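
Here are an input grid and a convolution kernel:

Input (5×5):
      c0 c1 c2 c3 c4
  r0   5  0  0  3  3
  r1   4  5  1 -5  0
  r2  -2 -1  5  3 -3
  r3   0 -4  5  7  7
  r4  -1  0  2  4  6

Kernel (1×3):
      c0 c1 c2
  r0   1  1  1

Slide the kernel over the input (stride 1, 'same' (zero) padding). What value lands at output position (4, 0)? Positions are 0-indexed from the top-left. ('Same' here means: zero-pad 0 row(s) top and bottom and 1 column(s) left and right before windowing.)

The receptive field on the zero-padded input at this output position is [0 -1 0]. Elementwise product with the kernel and sum: 0·1 + -1·1 + 0·1.

-1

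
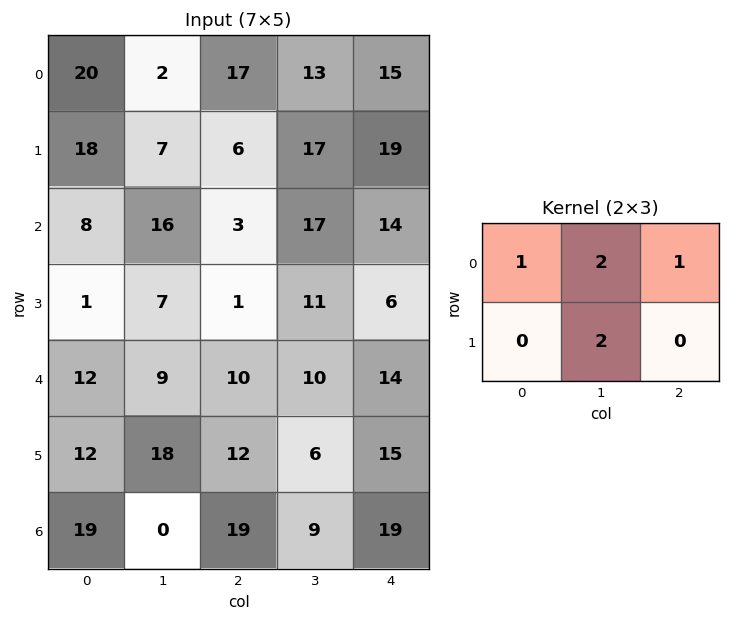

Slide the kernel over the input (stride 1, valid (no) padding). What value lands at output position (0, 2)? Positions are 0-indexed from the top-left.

92

The receptive field on the input at this output position is [17 13 15 / 6 17 19]. Elementwise product with the kernel and sum: 17·1 + 13·2 + 15·1 + 17·2.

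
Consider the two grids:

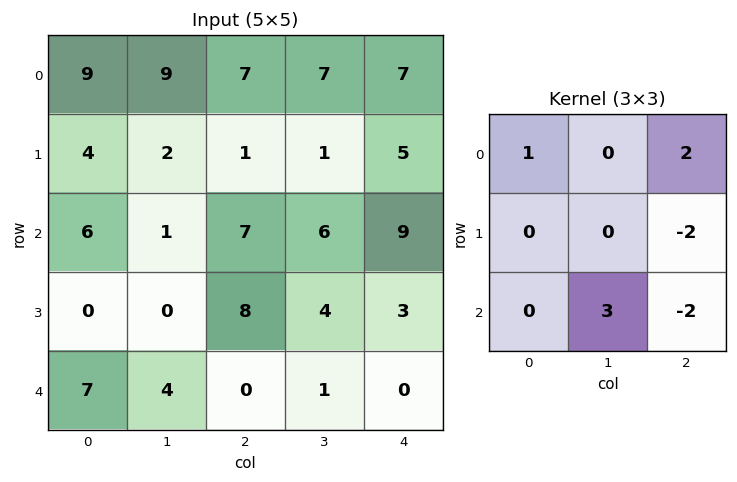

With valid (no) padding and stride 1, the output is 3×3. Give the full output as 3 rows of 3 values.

10 30 11
-24 8 -1
16 3 22

Output[0,0]: The receptive field on the input at this output position is [9 9 7 / 4 2 1 / 6 1 7]. Elementwise product with the kernel and sum: 9·1 + 7·2 + 1·-2 + 1·3 + 7·-2.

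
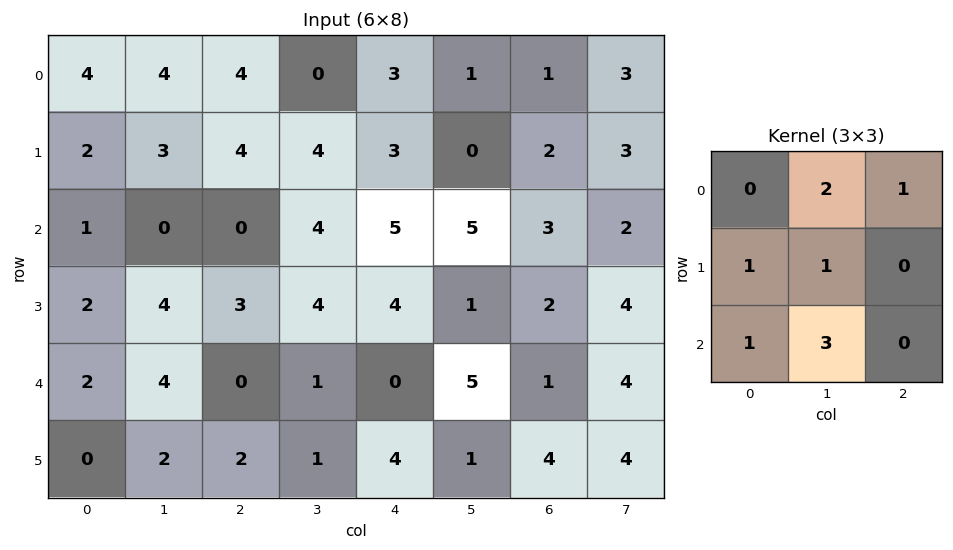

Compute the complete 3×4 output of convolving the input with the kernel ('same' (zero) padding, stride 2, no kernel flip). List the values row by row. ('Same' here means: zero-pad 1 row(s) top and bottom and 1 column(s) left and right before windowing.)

10 23 16 8
14 25 31 22
10 22 23 27

Output[0,0]: The receptive field on the zero-padded input at this output position is [0 0 0 / 0 4 4 / 0 2 3]. Elementwise product with the kernel and sum: 0·2 + 0·1 + 0·1 + 4·1 + 0·1 + 2·3.
Output[0,1]: The receptive field on the zero-padded input at this output position is [0 0 0 / 4 4 0 / 3 4 4]. Elementwise product with the kernel and sum: 0·2 + 0·1 + 4·1 + 4·1 + 3·1 + 4·3.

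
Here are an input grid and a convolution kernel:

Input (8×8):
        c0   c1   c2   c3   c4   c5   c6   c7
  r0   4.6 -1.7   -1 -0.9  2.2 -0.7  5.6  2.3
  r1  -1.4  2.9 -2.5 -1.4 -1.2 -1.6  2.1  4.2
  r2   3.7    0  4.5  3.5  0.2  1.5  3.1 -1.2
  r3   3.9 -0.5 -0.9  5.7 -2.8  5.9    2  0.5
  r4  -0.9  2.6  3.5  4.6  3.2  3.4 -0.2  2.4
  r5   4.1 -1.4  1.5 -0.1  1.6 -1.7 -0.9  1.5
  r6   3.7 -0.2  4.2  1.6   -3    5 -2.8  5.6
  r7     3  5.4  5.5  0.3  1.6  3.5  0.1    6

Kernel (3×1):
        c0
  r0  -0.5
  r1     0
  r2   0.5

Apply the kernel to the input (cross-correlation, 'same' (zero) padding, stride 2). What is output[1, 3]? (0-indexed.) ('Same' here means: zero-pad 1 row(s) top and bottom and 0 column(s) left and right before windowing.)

-0.05

The receptive field on the zero-padded input at this output position is [2.1 / 3.1 / 2]. Elementwise product with the kernel and sum: 2.1·-0.5 + 2·0.5.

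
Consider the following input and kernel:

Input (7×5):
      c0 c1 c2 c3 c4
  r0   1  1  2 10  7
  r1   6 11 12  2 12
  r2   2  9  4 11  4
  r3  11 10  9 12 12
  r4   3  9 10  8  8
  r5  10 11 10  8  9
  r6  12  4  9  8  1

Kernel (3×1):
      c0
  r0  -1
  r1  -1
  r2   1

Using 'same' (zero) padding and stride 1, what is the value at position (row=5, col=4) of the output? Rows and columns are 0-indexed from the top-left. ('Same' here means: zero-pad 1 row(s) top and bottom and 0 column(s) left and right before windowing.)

The receptive field on the zero-padded input at this output position is [8 / 9 / 1]. Elementwise product with the kernel and sum: 8·-1 + 9·-1 + 1·1.

-16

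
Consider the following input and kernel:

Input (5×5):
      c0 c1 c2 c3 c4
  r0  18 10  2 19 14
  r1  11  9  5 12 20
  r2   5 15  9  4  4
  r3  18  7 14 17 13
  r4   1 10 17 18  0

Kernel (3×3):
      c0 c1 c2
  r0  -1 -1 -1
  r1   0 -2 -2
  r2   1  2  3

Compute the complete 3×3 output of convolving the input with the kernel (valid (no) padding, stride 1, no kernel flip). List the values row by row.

4 -20 -70
1 34 34
1 8 -24

Output[0,0]: The receptive field on the input at this output position is [18 10 2 / 11 9 5 / 5 15 9]. Elementwise product with the kernel and sum: 18·-1 + 10·-1 + 2·-1 + 9·-2 + 5·-2 + 5·1 + 15·2 + 9·3.
Output[0,1]: The receptive field on the input at this output position is [10 2 19 / 9 5 12 / 15 9 4]. Elementwise product with the kernel and sum: 10·-1 + 2·-1 + 19·-1 + 5·-2 + 12·-2 + 15·1 + 9·2 + 4·3.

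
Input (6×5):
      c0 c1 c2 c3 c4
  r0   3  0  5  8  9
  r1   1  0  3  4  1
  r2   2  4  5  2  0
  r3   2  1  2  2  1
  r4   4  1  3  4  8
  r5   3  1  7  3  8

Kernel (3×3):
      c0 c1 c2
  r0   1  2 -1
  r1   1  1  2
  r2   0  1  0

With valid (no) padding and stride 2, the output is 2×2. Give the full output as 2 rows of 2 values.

9 23
13 19

Output[0,0]: The receptive field on the input at this output position is [3 0 5 / 1 0 3 / 2 4 5]. Elementwise product with the kernel and sum: 3·1 + 0·2 + 5·-1 + 1·1 + 0·1 + 3·2 + 4·1.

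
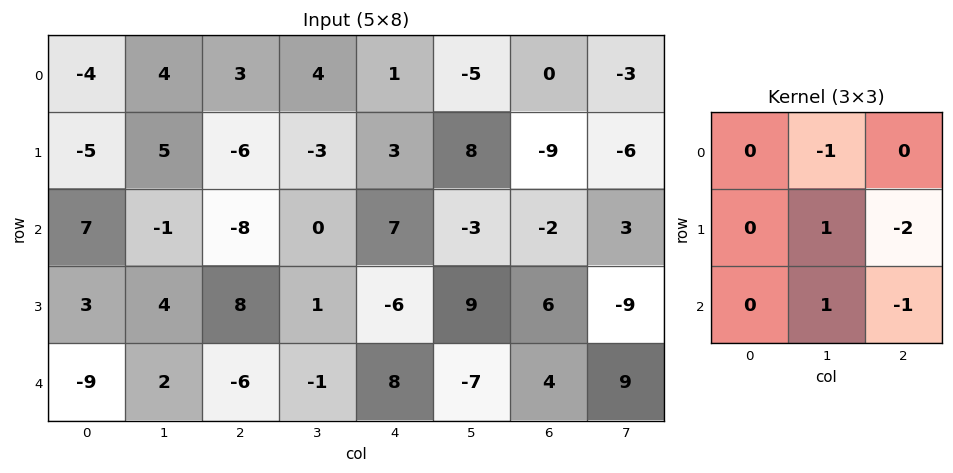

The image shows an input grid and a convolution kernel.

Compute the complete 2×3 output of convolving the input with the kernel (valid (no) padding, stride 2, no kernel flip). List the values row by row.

20 -20 30
-3 4 -11

Output[0,0]: The receptive field on the input at this output position is [-4 4 3 / -5 5 -6 / 7 -1 -8]. Elementwise product with the kernel and sum: 4·-1 + 5·1 + -6·-2 + -1·1 + -8·-1.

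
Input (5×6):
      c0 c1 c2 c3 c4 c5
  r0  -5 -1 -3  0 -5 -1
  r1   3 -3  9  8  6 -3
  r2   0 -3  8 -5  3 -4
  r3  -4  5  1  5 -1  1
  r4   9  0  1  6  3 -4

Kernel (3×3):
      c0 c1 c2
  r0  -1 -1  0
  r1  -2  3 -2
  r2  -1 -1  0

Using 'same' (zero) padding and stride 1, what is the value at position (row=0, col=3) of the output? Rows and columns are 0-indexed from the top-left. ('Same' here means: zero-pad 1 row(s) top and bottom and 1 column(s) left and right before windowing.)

-1

The receptive field on the zero-padded input at this output position is [0 0 0 / -3 0 -5 / 9 8 6]. Elementwise product with the kernel and sum: 0·-1 + 0·-1 + -3·-2 + 0·3 + -5·-2 + 9·-1 + 8·-1.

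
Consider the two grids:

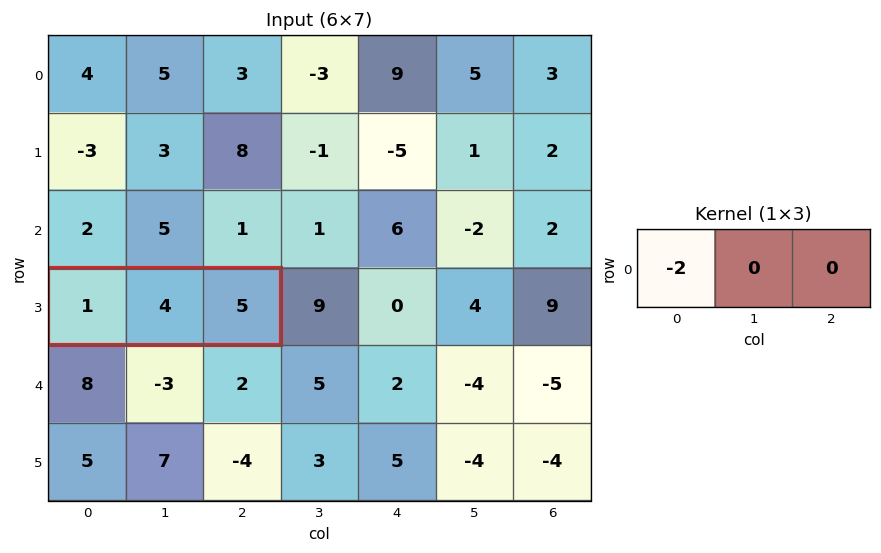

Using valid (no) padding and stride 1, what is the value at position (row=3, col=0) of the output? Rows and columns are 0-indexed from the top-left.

The receptive field on the input at this output position is [1 4 5]. Elementwise product with the kernel and sum: 1·-2.

-2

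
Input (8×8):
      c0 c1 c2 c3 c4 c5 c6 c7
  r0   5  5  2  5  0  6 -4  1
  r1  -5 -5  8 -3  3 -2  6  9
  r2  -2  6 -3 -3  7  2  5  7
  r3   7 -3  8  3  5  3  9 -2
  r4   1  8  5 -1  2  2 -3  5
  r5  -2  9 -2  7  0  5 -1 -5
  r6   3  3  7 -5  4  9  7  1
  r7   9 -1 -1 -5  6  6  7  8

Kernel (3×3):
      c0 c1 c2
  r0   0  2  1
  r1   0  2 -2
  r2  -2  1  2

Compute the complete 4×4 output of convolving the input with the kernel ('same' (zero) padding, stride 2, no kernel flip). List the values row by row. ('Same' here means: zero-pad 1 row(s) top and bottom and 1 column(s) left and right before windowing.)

-15 6 -7 18
-30 33 19 16
13 25 9 -21
12 18 23 16

Output[0,0]: The receptive field on the zero-padded input at this output position is [0 0 0 / 0 5 5 / 0 -5 -5]. Elementwise product with the kernel and sum: 0·2 + 0·1 + 5·2 + 5·-2 + 0·-2 + -5·1 + -5·2.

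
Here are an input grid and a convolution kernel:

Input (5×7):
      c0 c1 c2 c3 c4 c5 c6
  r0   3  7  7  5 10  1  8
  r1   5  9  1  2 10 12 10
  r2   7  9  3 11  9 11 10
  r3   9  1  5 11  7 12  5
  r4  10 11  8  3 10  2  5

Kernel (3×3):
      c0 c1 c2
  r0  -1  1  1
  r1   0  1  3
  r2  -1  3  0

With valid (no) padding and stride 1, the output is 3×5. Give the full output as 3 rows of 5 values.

Output[0,0]: The receptive field on the input at this output position is [3 7 7 / 5 9 1 / 7 9 3]. Elementwise product with the kernel and sum: 3·-1 + 7·1 + 7·1 + 9·1 + 1·3 + 7·-1 + 9·3.
Output[0,1]: The receptive field on the input at this output position is [7 7 5 / 9 1 2 / 9 3 11]. Elementwise product with the kernel and sum: 7·-1 + 7·1 + 5·1 + 1·1 + 2·3 + 9·-1 + 3·3.

43 12 70 68 65
17 44 77 72 82
44 56 50 79 35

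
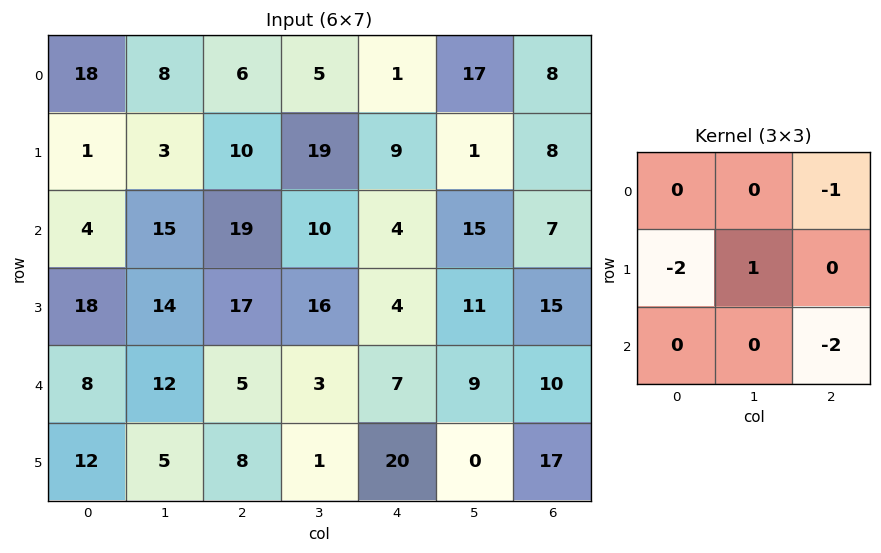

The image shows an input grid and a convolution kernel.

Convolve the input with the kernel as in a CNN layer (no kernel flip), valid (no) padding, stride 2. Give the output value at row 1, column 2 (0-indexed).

The receptive field on the input at this output position is [4 15 7 / 4 11 15 / 7 9 10]. Elementwise product with the kernel and sum: 7·-1 + 4·-2 + 11·1 + 10·-2.

-24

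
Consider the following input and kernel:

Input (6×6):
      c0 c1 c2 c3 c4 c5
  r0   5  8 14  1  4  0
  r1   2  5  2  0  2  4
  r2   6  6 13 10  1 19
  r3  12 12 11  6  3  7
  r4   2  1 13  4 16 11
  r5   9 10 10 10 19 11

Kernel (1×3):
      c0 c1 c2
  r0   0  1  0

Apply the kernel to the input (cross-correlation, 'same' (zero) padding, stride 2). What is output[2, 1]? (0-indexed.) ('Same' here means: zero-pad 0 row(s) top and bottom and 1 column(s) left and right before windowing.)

The receptive field on the zero-padded input at this output position is [1 13 4]. Elementwise product with the kernel and sum: 13·1.

13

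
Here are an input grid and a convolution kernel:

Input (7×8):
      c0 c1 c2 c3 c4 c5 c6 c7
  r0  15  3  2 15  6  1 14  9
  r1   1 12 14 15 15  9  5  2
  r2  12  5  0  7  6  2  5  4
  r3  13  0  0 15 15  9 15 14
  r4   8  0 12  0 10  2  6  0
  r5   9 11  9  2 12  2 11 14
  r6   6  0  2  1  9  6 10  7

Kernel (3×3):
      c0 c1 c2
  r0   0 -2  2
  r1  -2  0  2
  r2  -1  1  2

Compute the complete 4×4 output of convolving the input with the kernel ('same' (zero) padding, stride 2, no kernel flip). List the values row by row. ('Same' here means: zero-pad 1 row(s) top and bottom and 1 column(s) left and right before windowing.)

31 56 -10 16
45 36 -4 32
5 32 6 31
4 -12 -10 8

Output[0,0]: The receptive field on the zero-padded input at this output position is [0 0 0 / 0 15 3 / 0 1 12]. Elementwise product with the kernel and sum: 0·-2 + 0·2 + 0·-2 + 3·2 + 0·-1 + 1·1 + 12·2.
Output[0,1]: The receptive field on the zero-padded input at this output position is [0 0 0 / 3 2 15 / 12 14 15]. Elementwise product with the kernel and sum: 0·-2 + 0·2 + 3·-2 + 15·2 + 12·-1 + 14·1 + 15·2.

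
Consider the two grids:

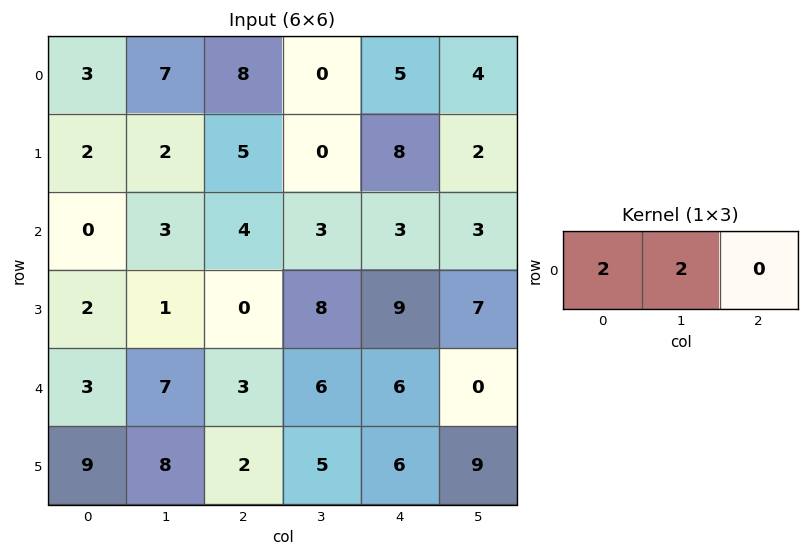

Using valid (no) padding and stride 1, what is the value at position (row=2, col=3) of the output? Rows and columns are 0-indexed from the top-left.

The receptive field on the input at this output position is [3 3 3]. Elementwise product with the kernel and sum: 3·2 + 3·2.

12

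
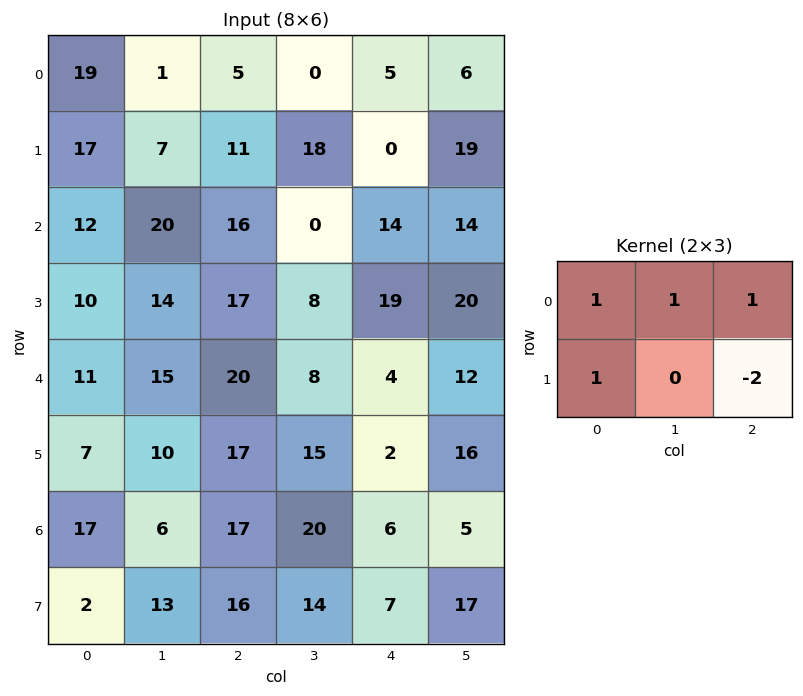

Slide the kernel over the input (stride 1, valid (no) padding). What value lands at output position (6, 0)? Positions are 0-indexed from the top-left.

10

The receptive field on the input at this output position is [17 6 17 / 2 13 16]. Elementwise product with the kernel and sum: 17·1 + 6·1 + 17·1 + 2·1 + 16·-2.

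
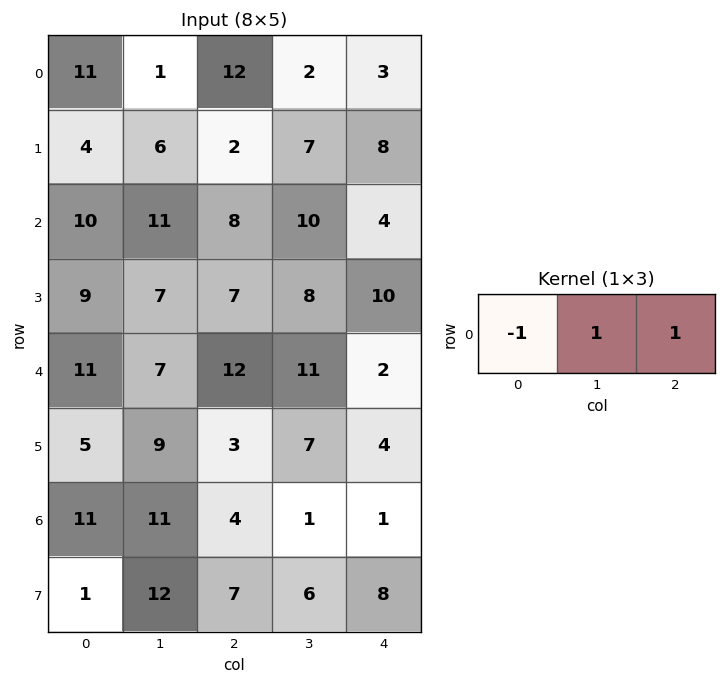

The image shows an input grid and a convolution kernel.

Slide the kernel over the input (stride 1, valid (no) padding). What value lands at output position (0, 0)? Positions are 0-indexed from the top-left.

2

The receptive field on the input at this output position is [11 1 12]. Elementwise product with the kernel and sum: 11·-1 + 1·1 + 12·1.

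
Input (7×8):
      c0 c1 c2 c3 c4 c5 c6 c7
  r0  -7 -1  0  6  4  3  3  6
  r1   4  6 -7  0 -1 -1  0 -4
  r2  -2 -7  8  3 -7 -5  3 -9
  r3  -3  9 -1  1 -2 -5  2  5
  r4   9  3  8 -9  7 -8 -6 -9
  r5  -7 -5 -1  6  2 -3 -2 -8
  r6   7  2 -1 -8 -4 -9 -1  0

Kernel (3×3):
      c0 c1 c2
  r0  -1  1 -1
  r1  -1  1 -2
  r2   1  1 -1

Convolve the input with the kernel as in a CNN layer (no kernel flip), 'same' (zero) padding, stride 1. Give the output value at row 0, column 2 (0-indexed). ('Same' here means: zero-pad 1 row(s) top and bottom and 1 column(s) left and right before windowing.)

-12

The receptive field on the zero-padded input at this output position is [0 0 0 / -1 0 6 / 6 -7 0]. Elementwise product with the kernel and sum: 0·-1 + 0·1 + 0·-1 + -1·-1 + 0·1 + 6·-2 + 6·1 + -7·1 + 0·-1.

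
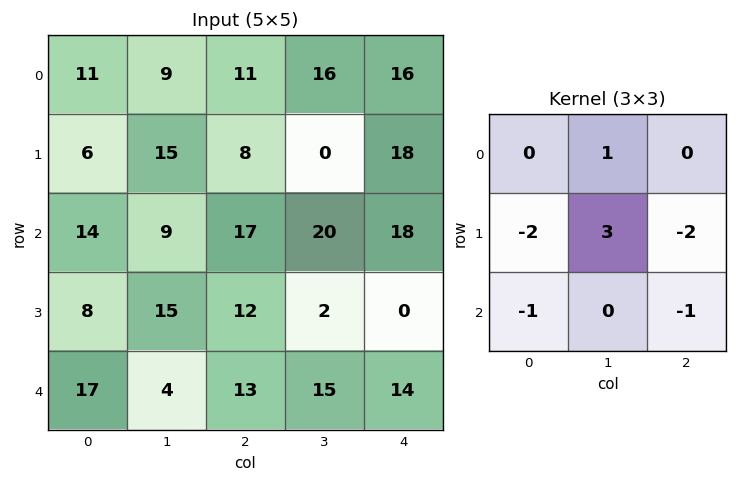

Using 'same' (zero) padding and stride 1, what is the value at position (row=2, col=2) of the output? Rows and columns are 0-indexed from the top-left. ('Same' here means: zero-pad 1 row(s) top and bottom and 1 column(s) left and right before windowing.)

-16

The receptive field on the zero-padded input at this output position is [15 8 0 / 9 17 20 / 15 12 2]. Elementwise product with the kernel and sum: 8·1 + 9·-2 + 17·3 + 20·-2 + 15·-1 + 2·-1.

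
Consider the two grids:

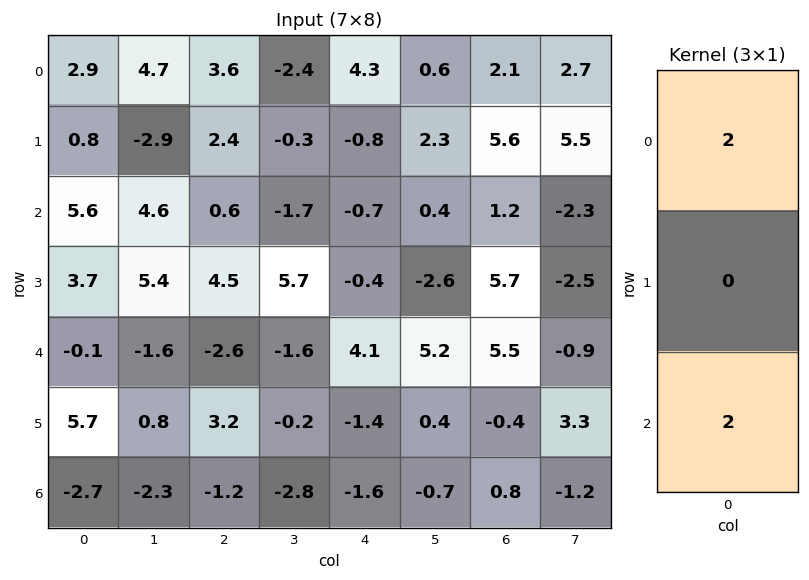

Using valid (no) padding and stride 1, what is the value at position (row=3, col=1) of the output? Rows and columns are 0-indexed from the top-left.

12.4

The receptive field on the input at this output position is [5.4 / -1.6 / 0.8]. Elementwise product with the kernel and sum: 5.4·2 + 0.8·2.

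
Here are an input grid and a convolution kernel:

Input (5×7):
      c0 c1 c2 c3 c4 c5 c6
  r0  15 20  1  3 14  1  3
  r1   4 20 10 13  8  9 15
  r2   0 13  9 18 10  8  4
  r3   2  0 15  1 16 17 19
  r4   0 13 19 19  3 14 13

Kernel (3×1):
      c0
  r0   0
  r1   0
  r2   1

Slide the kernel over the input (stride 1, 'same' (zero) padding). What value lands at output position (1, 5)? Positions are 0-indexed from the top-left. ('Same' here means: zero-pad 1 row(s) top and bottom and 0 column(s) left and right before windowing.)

8

The receptive field on the zero-padded input at this output position is [1 / 9 / 8]. Elementwise product with the kernel and sum: 8·1.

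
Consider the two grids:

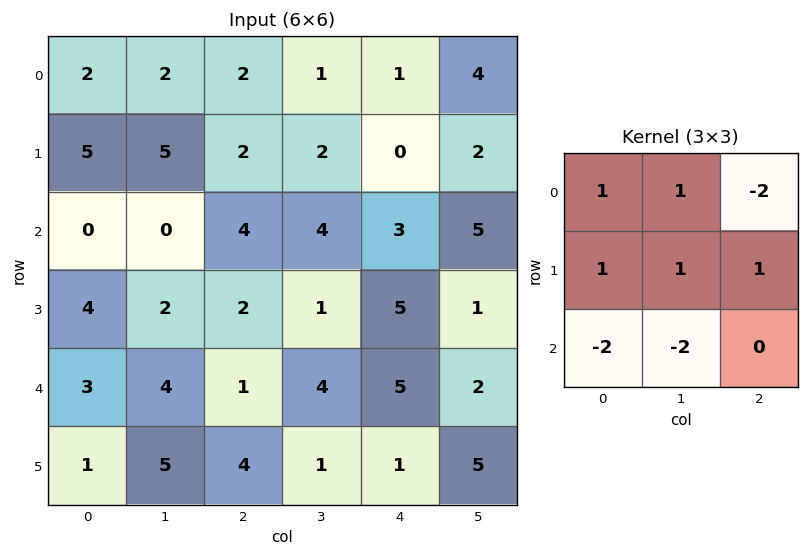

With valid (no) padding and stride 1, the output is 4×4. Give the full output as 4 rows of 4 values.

Output[0,0]: The receptive field on the input at this output position is [2 2 2 / 5 5 2 / 0 0 4]. Elementwise product with the kernel and sum: 2·1 + 2·1 + 2·-2 + 5·1 + 5·1 + 2·1 + 0·-2 + 0·-2.
Output[0,1]: The receptive field on the input at this output position is [2 2 1 / 5 2 2 / 0 4 4]. Elementwise product with the kernel and sum: 2·1 + 2·1 + 1·-2 + 5·1 + 2·1 + 2·1 + 0·-2 + 4·-2.

12 3 -11 -16
-2 3 9 -2
-14 -9 0 -14
-2 -7 -7 11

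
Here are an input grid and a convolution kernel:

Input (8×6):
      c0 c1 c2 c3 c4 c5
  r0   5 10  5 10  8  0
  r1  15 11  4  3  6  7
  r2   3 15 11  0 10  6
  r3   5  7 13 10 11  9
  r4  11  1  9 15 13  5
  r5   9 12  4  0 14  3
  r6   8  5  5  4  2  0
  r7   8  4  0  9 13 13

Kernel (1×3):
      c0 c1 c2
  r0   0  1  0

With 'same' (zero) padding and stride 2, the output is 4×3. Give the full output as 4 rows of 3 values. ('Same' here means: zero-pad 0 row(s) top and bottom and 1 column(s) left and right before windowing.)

Output[0,0]: The receptive field on the zero-padded input at this output position is [0 5 10]. Elementwise product with the kernel and sum: 5·1.
Output[0,1]: The receptive field on the zero-padded input at this output position is [10 5 10]. Elementwise product with the kernel and sum: 5·1.

5 5 8
3 11 10
11 9 13
8 5 2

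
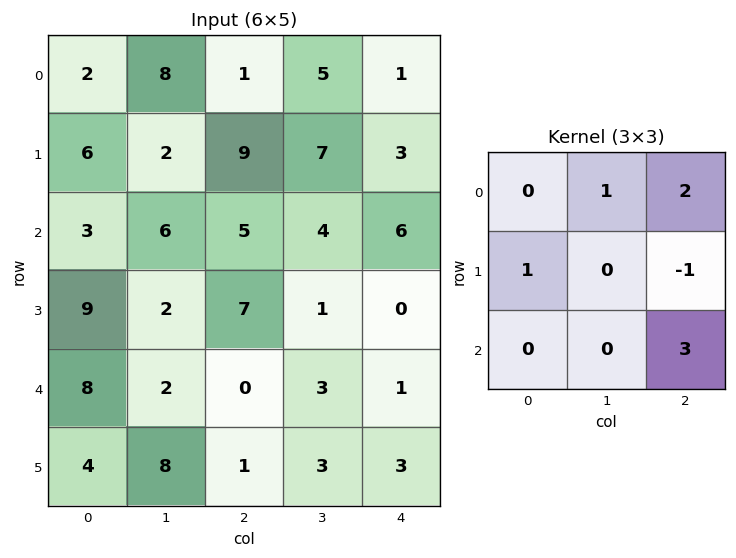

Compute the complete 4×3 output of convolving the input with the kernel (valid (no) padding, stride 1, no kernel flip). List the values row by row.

Output[0,0]: The receptive field on the input at this output position is [2 8 1 / 6 2 9 / 3 6 5]. Elementwise product with the kernel and sum: 8·1 + 1·2 + 6·1 + 9·-1 + 5·3.
Output[0,1]: The receptive field on the input at this output position is [8 1 5 / 2 9 7 / 6 5 4]. Elementwise product with the kernel and sum: 1·1 + 5·2 + 2·1 + 7·-1 + 4·3.

22 18 31
39 28 12
18 23 26
27 17 9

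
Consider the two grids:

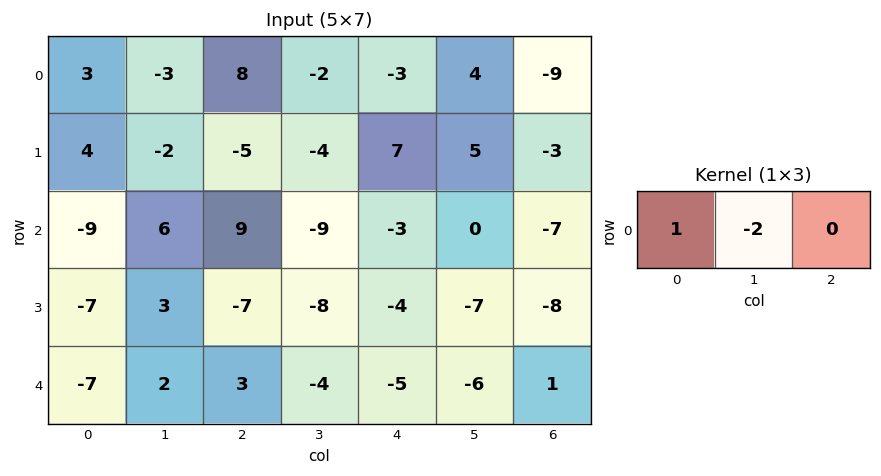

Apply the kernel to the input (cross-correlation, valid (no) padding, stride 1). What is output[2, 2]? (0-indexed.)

The receptive field on the input at this output position is [9 -9 -3]. Elementwise product with the kernel and sum: 9·1 + -9·-2.

27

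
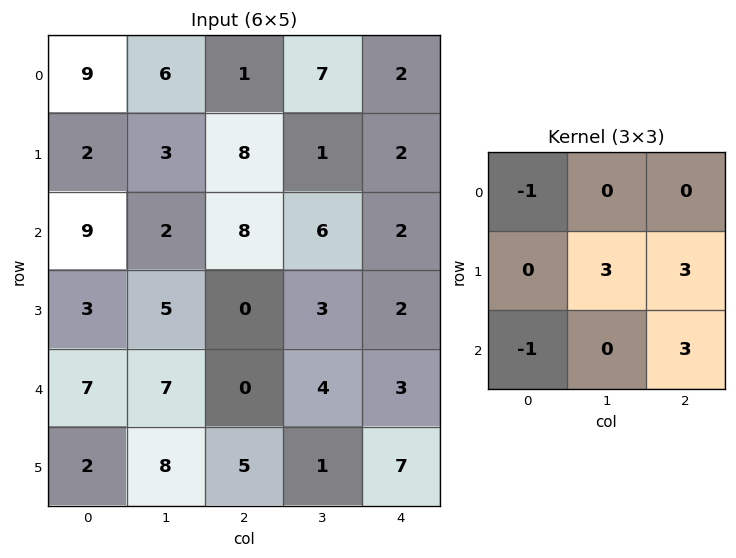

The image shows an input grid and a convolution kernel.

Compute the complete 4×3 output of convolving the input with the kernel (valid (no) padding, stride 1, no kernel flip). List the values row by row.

Output[0,0]: The receptive field on the input at this output position is [9 6 1 / 2 3 8 / 9 2 8]. Elementwise product with the kernel and sum: 9·-1 + 3·3 + 8·3 + 9·-1 + 8·3.

39 37 6
25 43 22
-1 12 16
31 2 37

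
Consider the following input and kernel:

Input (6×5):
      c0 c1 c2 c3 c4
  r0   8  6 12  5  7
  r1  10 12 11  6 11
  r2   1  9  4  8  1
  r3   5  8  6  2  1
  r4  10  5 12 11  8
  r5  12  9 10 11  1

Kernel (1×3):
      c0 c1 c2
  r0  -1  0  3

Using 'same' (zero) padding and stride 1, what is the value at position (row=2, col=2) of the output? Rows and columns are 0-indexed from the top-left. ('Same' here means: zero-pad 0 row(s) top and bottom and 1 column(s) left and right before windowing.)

The receptive field on the zero-padded input at this output position is [9 4 8]. Elementwise product with the kernel and sum: 9·-1 + 8·3.

15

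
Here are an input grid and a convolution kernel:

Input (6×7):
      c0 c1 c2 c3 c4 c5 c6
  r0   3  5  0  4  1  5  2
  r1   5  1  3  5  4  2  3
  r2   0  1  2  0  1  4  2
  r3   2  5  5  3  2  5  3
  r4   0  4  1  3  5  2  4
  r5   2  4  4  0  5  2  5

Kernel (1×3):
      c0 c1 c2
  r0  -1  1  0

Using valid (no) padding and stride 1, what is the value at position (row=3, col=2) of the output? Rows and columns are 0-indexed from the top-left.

-2

The receptive field on the input at this output position is [5 3 2]. Elementwise product with the kernel and sum: 5·-1 + 3·1.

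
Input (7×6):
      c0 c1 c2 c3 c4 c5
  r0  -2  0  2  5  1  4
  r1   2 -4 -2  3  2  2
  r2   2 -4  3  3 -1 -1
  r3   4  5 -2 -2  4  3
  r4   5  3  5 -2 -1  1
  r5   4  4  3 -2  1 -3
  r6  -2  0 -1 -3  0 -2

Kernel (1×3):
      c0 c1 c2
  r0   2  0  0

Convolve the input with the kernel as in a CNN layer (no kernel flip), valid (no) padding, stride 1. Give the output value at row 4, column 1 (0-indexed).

6

The receptive field on the input at this output position is [3 5 -2]. Elementwise product with the kernel and sum: 3·2.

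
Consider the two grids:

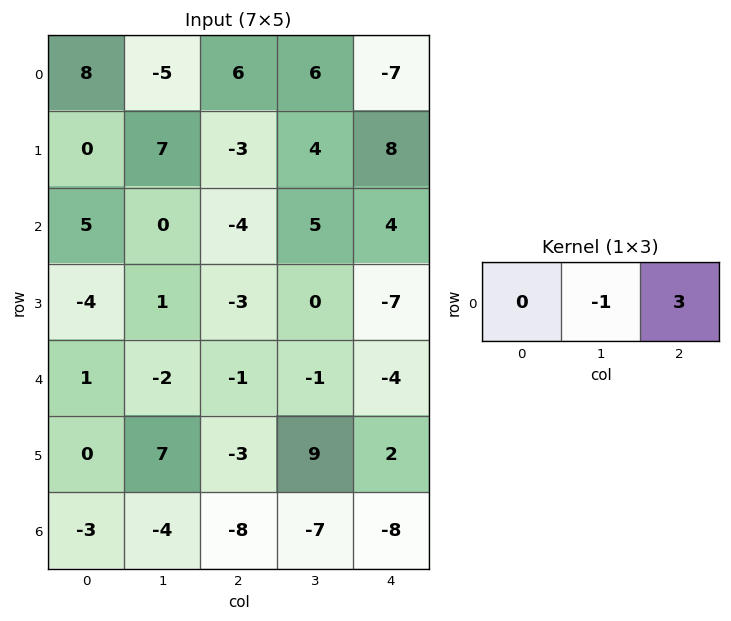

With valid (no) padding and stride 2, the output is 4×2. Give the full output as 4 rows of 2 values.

Output[0,0]: The receptive field on the input at this output position is [8 -5 6]. Elementwise product with the kernel and sum: -5·-1 + 6·3.

23 -27
-12 7
-1 -11
-20 -17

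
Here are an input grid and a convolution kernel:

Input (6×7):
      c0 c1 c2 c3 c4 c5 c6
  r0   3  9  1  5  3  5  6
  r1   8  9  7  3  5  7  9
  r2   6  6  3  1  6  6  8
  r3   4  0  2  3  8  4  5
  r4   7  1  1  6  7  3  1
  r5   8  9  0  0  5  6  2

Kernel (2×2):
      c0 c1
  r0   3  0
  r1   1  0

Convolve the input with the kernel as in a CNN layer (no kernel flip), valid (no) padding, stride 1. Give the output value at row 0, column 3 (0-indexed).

The receptive field on the input at this output position is [5 3 / 3 5]. Elementwise product with the kernel and sum: 5·3 + 3·1.

18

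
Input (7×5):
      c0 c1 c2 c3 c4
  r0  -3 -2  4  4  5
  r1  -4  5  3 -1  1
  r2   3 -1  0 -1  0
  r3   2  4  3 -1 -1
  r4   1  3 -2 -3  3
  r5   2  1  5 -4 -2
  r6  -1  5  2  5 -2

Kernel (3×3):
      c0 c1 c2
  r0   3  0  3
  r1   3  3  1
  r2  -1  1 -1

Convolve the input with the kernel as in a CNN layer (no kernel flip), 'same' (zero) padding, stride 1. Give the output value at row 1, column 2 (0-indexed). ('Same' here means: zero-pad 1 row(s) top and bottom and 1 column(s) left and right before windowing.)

31

The receptive field on the zero-padded input at this output position is [-2 4 4 / 5 3 -1 / -1 0 -1]. Elementwise product with the kernel and sum: -2·3 + 4·3 + 5·3 + 3·3 + -1·1 + -1·-1 + 0·1 + -1·-1.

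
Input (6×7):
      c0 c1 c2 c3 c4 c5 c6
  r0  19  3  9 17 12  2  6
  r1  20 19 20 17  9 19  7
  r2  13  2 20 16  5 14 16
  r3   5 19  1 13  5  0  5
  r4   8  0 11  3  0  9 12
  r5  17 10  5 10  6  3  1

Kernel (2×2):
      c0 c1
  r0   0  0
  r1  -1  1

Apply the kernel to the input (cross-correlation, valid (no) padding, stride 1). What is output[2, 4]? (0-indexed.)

-5

The receptive field on the input at this output position is [5 14 / 5 0]. Elementwise product with the kernel and sum: 5·-1 + 0·1.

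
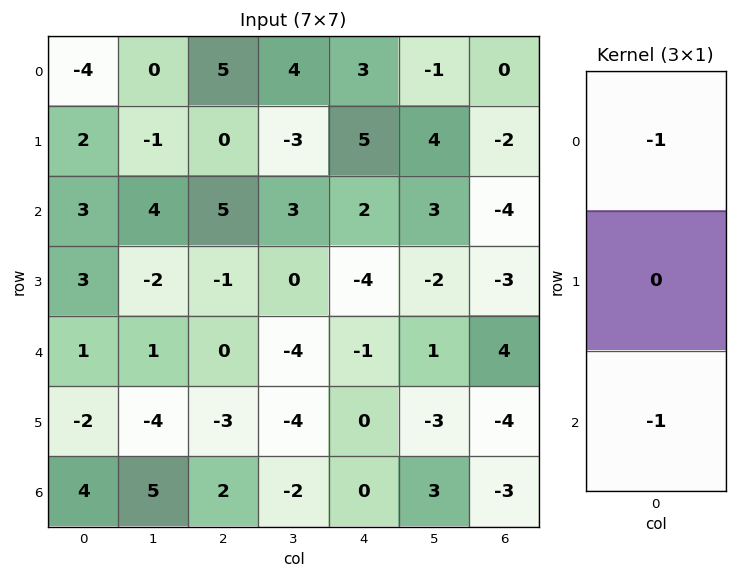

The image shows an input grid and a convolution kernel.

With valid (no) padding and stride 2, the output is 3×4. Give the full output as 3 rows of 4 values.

1 -10 -5 4
-4 -5 -1 0
-5 -2 1 -1

Output[0,0]: The receptive field on the input at this output position is [-4 / 2 / 3]. Elementwise product with the kernel and sum: -4·-1 + 3·-1.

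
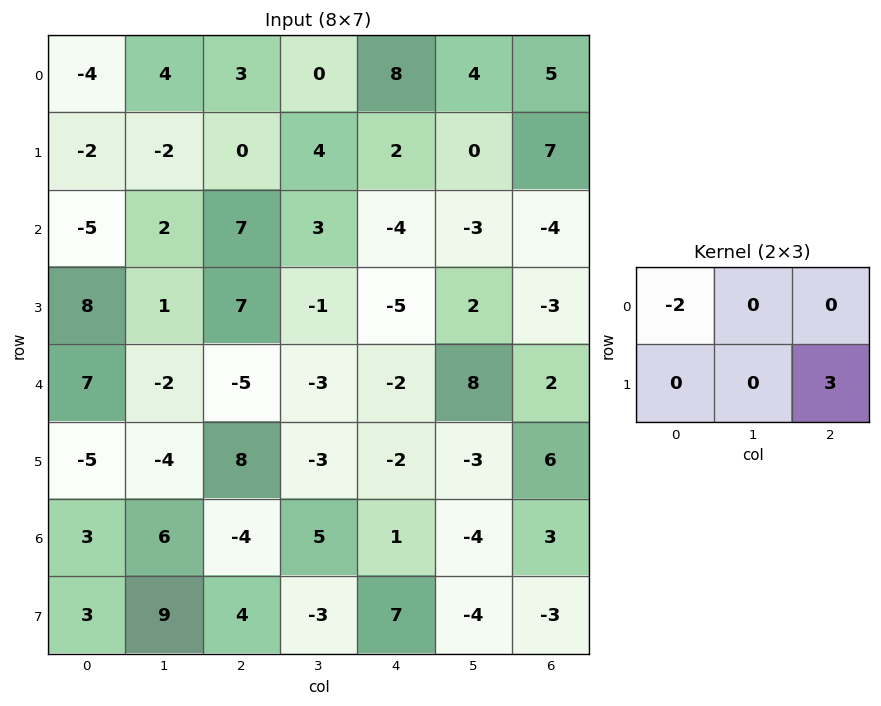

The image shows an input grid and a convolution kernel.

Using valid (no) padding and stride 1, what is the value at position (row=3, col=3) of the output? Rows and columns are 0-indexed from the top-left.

26

The receptive field on the input at this output position is [-1 -5 2 / -3 -2 8]. Elementwise product with the kernel and sum: -1·-2 + 8·3.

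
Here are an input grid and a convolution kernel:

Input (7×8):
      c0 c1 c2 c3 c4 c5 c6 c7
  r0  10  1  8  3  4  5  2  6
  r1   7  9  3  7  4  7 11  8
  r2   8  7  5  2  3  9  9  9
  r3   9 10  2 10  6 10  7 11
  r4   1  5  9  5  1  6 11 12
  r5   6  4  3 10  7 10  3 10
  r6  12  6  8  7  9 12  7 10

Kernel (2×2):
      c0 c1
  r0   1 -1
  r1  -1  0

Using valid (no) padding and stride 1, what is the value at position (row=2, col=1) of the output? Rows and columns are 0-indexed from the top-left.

-8

The receptive field on the input at this output position is [7 5 / 10 2]. Elementwise product with the kernel and sum: 7·1 + 5·-1 + 10·-1.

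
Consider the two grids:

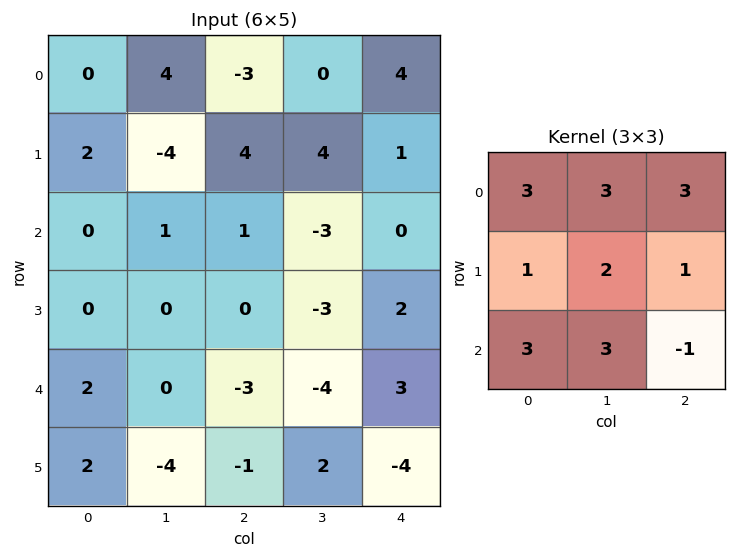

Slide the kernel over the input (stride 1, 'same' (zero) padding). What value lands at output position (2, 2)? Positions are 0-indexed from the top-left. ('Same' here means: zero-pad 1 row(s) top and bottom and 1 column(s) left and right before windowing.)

15

The receptive field on the zero-padded input at this output position is [-4 4 4 / 1 1 -3 / 0 0 -3]. Elementwise product with the kernel and sum: -4·3 + 4·3 + 4·3 + 1·1 + 1·2 + -3·1 + 0·3 + 0·3 + -3·-1.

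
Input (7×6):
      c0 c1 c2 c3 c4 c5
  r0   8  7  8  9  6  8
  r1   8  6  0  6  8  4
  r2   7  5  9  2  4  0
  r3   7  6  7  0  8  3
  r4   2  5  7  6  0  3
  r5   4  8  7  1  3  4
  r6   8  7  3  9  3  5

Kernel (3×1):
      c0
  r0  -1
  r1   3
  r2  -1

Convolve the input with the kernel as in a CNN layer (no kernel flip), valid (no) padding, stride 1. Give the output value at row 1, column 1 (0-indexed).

The receptive field on the input at this output position is [6 / 5 / 6]. Elementwise product with the kernel and sum: 6·-1 + 5·3 + 6·-1.

3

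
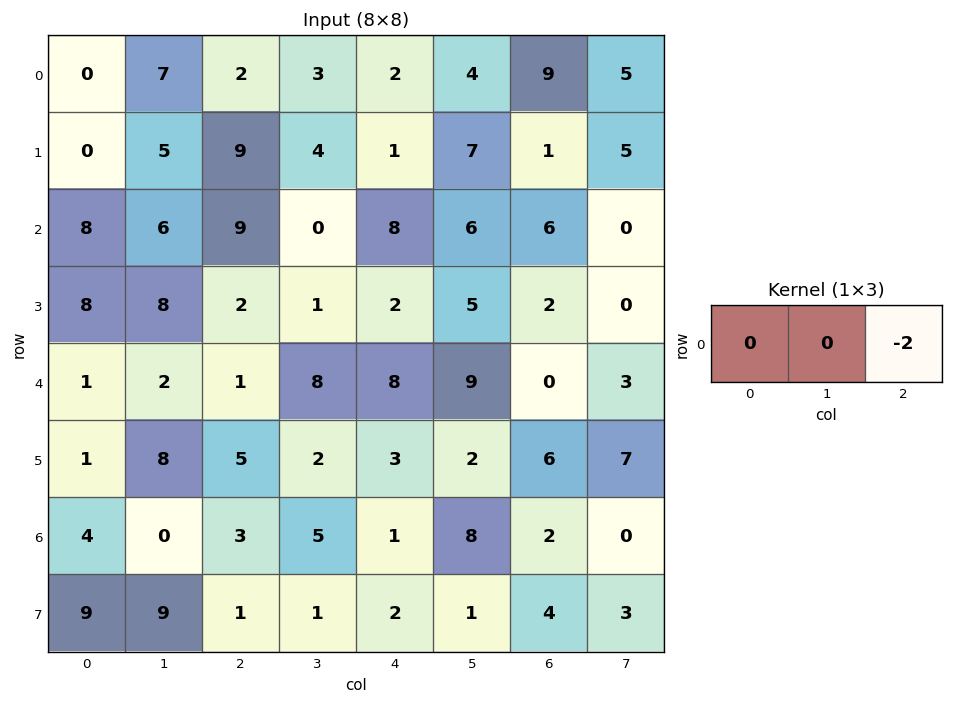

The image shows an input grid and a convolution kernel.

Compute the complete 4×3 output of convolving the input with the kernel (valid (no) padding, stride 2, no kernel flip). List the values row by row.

-4 -4 -18
-18 -16 -12
-2 -16 0
-6 -2 -4

Output[0,0]: The receptive field on the input at this output position is [0 7 2]. Elementwise product with the kernel and sum: 2·-2.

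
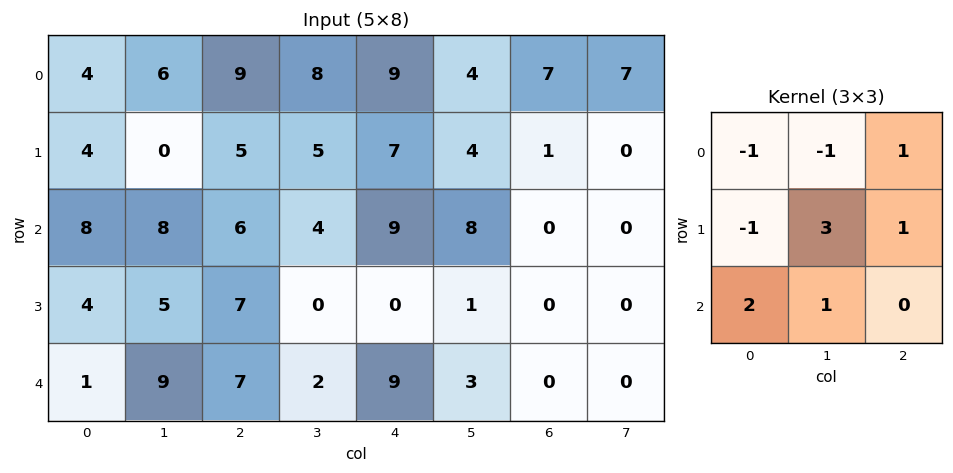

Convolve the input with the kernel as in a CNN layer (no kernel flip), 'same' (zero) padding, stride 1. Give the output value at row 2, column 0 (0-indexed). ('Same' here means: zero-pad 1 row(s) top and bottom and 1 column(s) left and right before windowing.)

The receptive field on the zero-padded input at this output position is [0 4 0 / 0 8 8 / 0 4 5]. Elementwise product with the kernel and sum: 0·-1 + 4·-1 + 0·1 + 0·-1 + 8·3 + 8·1 + 0·2 + 4·1.

32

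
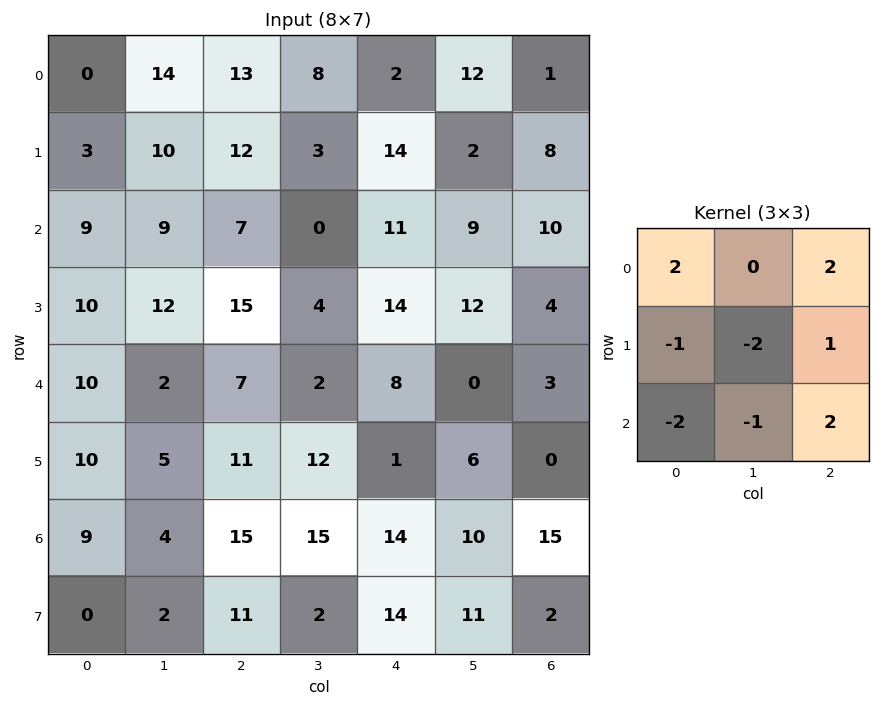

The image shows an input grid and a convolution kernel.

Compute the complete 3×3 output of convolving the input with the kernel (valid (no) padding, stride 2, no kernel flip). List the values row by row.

Output[0,0]: The receptive field on the input at this output position is [0 14 13 / 3 10 12 / 9 9 7]. Elementwise product with the kernel and sum: 0·2 + 13·2 + 3·-1 + 10·-2 + 12·1 + 9·-2 + 9·-1 + 7·2.

2 34 -15
5 27 -2
33 -21 1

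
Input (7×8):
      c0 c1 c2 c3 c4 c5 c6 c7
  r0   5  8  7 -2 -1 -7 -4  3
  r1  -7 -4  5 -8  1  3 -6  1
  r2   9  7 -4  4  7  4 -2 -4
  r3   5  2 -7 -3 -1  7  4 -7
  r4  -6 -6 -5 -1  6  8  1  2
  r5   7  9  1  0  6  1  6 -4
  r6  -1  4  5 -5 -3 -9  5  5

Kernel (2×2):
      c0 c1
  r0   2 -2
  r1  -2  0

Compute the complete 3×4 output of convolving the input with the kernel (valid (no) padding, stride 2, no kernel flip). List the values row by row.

8 8 10 -2
-6 -2 8 -4
-14 -10 -16 -14

Output[0,0]: The receptive field on the input at this output position is [5 8 / -7 -4]. Elementwise product with the kernel and sum: 5·2 + 8·-2 + -7·-2.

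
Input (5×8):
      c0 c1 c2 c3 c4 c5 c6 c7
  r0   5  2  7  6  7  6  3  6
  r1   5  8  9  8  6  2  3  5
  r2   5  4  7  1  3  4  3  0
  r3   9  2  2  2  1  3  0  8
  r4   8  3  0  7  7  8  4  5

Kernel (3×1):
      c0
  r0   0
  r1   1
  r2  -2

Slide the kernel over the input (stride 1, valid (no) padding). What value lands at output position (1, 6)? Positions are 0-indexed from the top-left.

3

The receptive field on the input at this output position is [3 / 3 / 0]. Elementwise product with the kernel and sum: 3·1 + 0·-2.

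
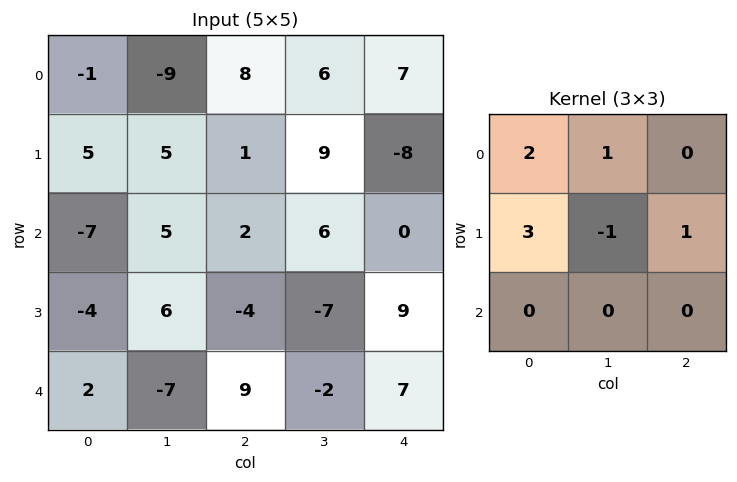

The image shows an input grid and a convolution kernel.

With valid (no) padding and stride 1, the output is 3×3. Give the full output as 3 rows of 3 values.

0 13 8
-9 30 11
-31 27 14

Output[0,0]: The receptive field on the input at this output position is [-1 -9 8 / 5 5 1 / -7 5 2]. Elementwise product with the kernel and sum: -1·2 + -9·1 + 5·3 + 5·-1 + 1·1.
Output[0,1]: The receptive field on the input at this output position is [-9 8 6 / 5 1 9 / 5 2 6]. Elementwise product with the kernel and sum: -9·2 + 8·1 + 5·3 + 1·-1 + 9·1.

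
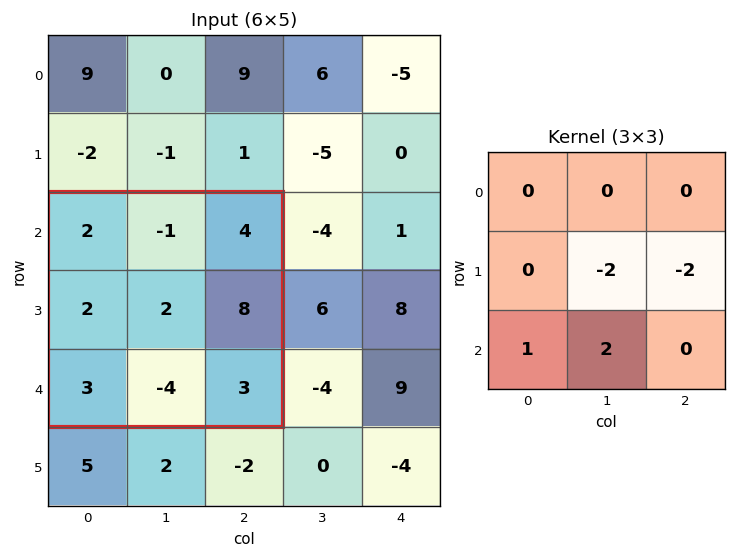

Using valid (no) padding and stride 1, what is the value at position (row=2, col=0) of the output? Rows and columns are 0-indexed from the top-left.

The receptive field on the input at this output position is [2 -1 4 / 2 2 8 / 3 -4 3]. Elementwise product with the kernel and sum: 2·-2 + 8·-2 + 3·1 + -4·2.

-25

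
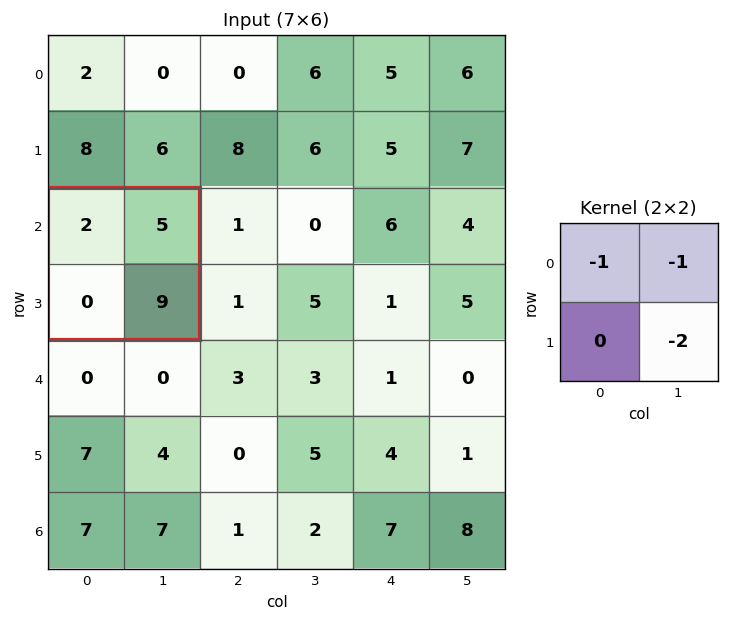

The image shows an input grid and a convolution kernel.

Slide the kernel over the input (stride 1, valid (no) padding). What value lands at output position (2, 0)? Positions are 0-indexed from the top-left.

The receptive field on the input at this output position is [2 5 / 0 9]. Elementwise product with the kernel and sum: 2·-1 + 5·-1 + 9·-2.

-25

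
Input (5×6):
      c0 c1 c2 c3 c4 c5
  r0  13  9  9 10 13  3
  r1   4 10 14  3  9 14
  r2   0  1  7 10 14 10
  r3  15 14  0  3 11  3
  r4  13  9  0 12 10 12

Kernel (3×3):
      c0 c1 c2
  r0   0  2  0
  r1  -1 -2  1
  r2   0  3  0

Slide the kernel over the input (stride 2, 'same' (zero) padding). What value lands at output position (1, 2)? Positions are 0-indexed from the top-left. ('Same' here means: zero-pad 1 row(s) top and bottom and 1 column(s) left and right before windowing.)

The receptive field on the zero-padded input at this output position is [3 9 14 / 10 14 10 / 3 11 3]. Elementwise product with the kernel and sum: 9·2 + 10·-1 + 14·-2 + 10·1 + 11·3.

23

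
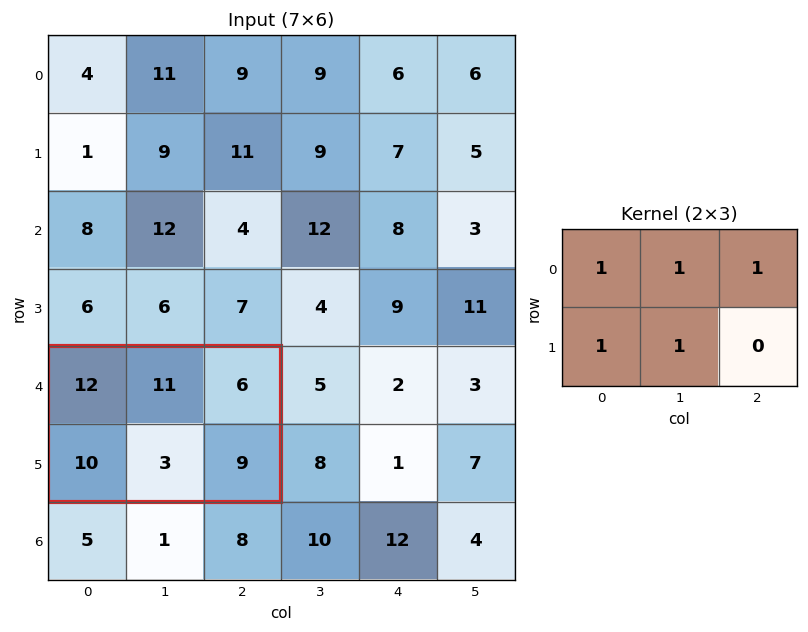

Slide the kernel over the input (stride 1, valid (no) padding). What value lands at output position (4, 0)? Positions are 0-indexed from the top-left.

The receptive field on the input at this output position is [12 11 6 / 10 3 9]. Elementwise product with the kernel and sum: 12·1 + 11·1 + 6·1 + 10·1 + 3·1.

42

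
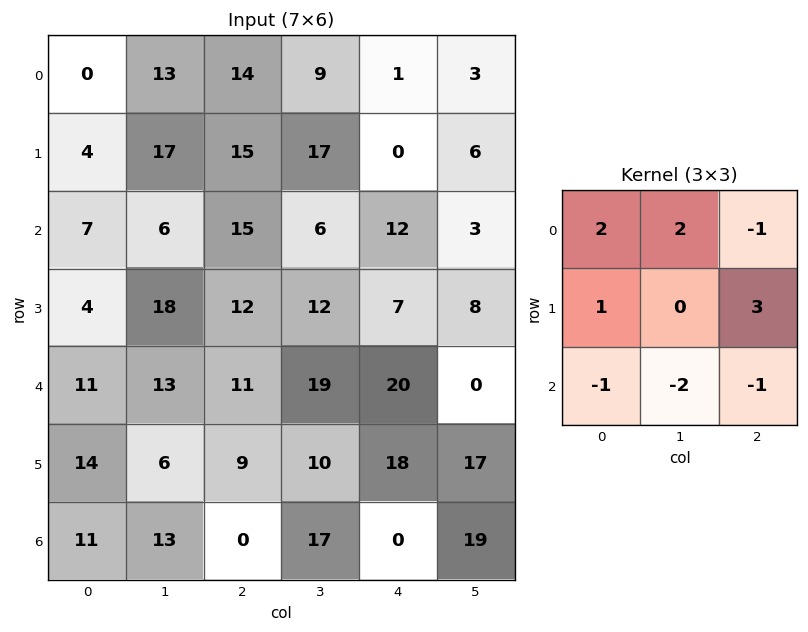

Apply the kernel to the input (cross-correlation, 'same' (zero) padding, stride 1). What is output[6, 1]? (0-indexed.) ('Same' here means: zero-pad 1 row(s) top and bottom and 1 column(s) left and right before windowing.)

42

The receptive field on the zero-padded input at this output position is [14 6 9 / 11 13 0 / 0 0 0]. Elementwise product with the kernel and sum: 14·2 + 6·2 + 9·-1 + 11·1 + 0·3 + 0·-1 + 0·-2 + 0·-1.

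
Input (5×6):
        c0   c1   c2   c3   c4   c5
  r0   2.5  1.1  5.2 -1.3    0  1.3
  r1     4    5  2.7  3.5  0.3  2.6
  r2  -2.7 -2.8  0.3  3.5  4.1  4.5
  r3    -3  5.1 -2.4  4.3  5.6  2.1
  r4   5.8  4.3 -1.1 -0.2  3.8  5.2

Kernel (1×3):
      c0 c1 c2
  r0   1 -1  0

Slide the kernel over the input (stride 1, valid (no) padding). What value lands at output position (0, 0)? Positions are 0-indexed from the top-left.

1.4

The receptive field on the input at this output position is [2.5 1.1 5.2]. Elementwise product with the kernel and sum: 2.5·1 + 1.1·-1.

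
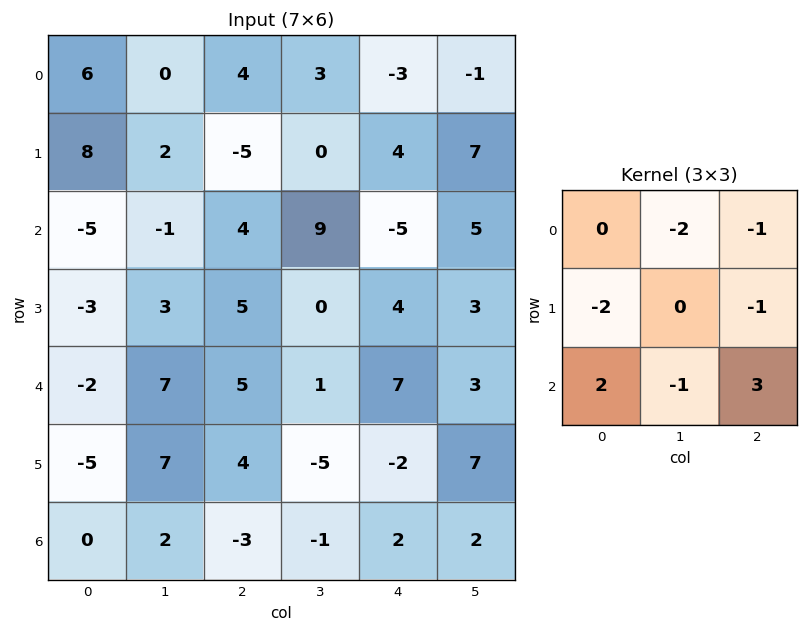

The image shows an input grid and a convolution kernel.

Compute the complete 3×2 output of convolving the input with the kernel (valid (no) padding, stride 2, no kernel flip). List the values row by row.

-12 -13
3 3
-24 -14

Output[0,0]: The receptive field on the input at this output position is [6 0 4 / 8 2 -5 / -5 -1 4]. Elementwise product with the kernel and sum: 0·-2 + 4·-1 + 8·-2 + -5·-1 + -5·2 + -1·-1 + 4·3.
Output[0,1]: The receptive field on the input at this output position is [4 3 -3 / -5 0 4 / 4 9 -5]. Elementwise product with the kernel and sum: 3·-2 + -3·-1 + -5·-2 + 4·-1 + 4·2 + 9·-1 + -5·3.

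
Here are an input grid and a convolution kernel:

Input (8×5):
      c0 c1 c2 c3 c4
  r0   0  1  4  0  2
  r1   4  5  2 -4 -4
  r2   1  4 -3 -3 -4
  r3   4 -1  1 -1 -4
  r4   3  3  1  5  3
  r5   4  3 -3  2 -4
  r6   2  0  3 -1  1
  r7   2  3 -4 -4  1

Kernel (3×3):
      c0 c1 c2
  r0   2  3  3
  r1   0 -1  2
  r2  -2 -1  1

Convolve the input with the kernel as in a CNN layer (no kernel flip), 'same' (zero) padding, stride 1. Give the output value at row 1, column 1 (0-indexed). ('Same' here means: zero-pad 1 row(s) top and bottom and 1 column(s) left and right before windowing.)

The receptive field on the zero-padded input at this output position is [0 1 4 / 4 5 2 / 1 4 -3]. Elementwise product with the kernel and sum: 0·2 + 1·3 + 4·3 + 5·-1 + 2·2 + 1·-2 + 4·-1 + -3·1.

5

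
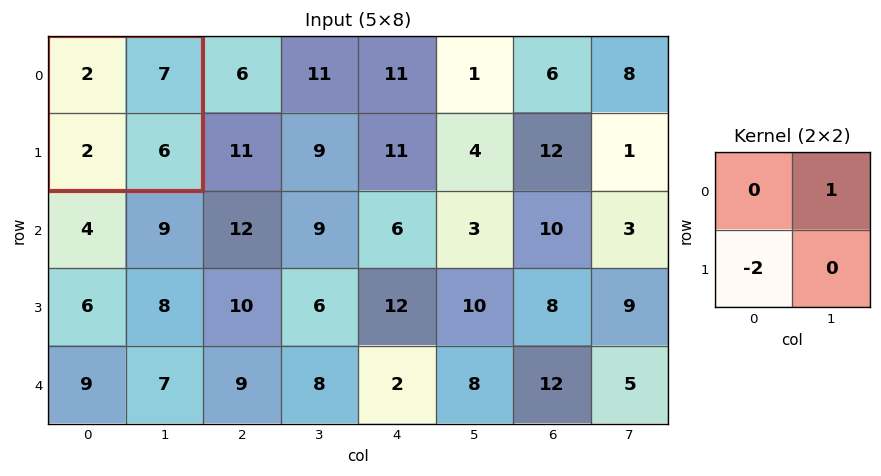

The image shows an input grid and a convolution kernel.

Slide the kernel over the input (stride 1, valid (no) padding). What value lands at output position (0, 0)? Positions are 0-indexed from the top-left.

3

The receptive field on the input at this output position is [2 7 / 2 6]. Elementwise product with the kernel and sum: 7·1 + 2·-2.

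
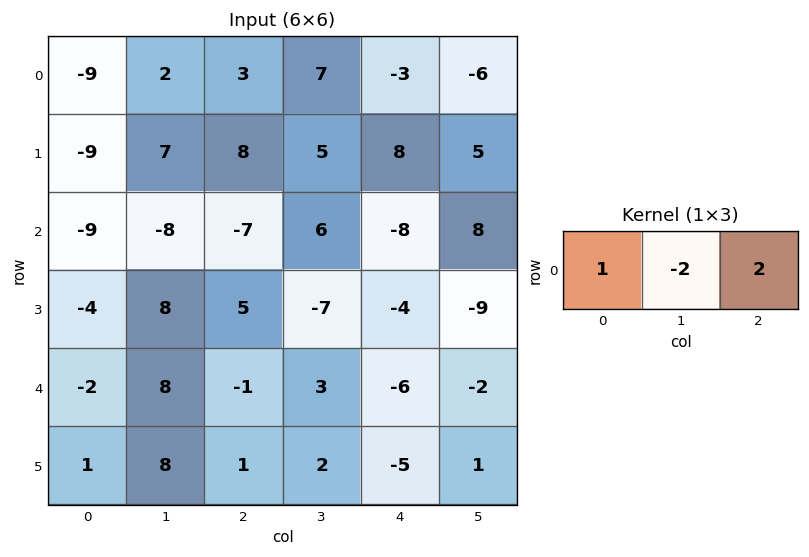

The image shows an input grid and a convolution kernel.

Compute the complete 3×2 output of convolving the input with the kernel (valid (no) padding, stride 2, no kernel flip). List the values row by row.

-7 -17
-7 -35
-20 -19

Output[0,0]: The receptive field on the input at this output position is [-9 2 3]. Elementwise product with the kernel and sum: -9·1 + 2·-2 + 3·2.
Output[0,1]: The receptive field on the input at this output position is [3 7 -3]. Elementwise product with the kernel and sum: 3·1 + 7·-2 + -3·2.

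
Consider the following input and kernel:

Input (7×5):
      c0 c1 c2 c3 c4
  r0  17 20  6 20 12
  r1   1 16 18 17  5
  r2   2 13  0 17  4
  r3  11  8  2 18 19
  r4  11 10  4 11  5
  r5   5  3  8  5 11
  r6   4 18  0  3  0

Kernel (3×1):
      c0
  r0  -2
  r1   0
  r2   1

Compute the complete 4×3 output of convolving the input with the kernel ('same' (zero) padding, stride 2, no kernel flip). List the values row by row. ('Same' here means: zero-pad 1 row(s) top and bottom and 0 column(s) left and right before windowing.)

Output[0,0]: The receptive field on the zero-padded input at this output position is [0 / 17 / 1]. Elementwise product with the kernel and sum: 0·-2 + 1·1.

1 18 5
9 -34 9
-17 4 -27
-10 -16 -22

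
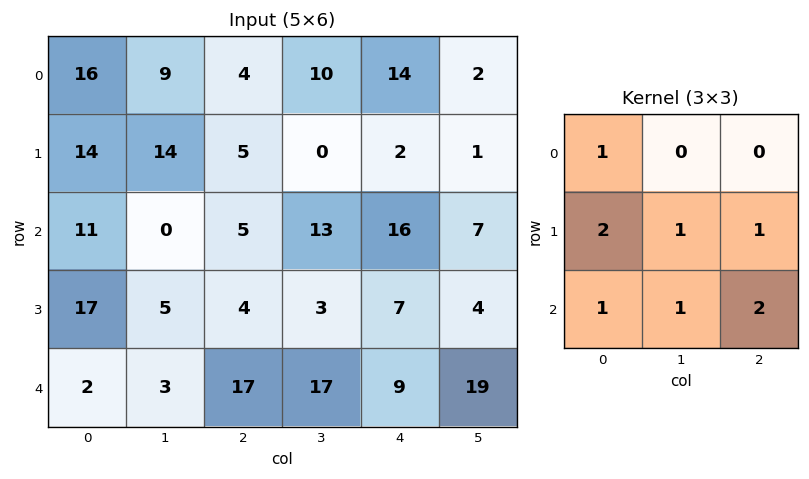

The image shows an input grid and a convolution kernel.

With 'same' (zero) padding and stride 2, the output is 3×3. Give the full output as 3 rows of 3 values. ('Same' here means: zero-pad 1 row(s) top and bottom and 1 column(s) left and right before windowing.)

Output[0,0]: The receptive field on the zero-padded input at this output position is [0 0 0 / 0 16 9 / 0 14 14]. Elementwise product with the kernel and sum: 0·1 + 0·2 + 16·1 + 9·1 + 0·1 + 14·1 + 14·2.
Output[0,1]: The receptive field on the zero-padded input at this output position is [0 0 0 / 9 4 10 / 14 5 0]. Elementwise product with the kernel and sum: 0·1 + 9·2 + 4·1 + 10·1 + 14·1 + 5·1 + 0·2.

67 51 40
38 47 67
5 45 65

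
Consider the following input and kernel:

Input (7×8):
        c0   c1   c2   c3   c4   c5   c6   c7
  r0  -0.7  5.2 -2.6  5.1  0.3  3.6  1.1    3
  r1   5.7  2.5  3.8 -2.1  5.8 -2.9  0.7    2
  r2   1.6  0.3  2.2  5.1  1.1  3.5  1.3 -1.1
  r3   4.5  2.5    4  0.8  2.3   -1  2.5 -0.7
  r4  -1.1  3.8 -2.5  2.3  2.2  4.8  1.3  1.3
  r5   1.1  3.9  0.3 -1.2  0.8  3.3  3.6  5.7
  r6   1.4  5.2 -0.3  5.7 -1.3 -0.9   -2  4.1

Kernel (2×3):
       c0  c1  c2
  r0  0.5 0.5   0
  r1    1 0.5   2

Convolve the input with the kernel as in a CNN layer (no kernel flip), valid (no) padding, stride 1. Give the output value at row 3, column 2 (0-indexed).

5.45

The receptive field on the input at this output position is [4 0.8 2.3 / -2.5 2.3 2.2]. Elementwise product with the kernel and sum: 4·0.5 + 0.8·0.5 + -2.5·1 + 2.3·0.5 + 2.2·2.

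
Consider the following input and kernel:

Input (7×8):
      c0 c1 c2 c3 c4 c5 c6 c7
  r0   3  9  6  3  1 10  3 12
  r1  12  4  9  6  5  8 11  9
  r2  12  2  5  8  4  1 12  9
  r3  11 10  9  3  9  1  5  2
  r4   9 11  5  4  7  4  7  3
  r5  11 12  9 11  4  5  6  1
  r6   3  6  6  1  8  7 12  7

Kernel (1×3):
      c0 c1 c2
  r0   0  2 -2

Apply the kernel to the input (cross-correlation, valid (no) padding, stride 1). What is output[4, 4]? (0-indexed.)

-6

The receptive field on the input at this output position is [7 4 7]. Elementwise product with the kernel and sum: 4·2 + 7·-2.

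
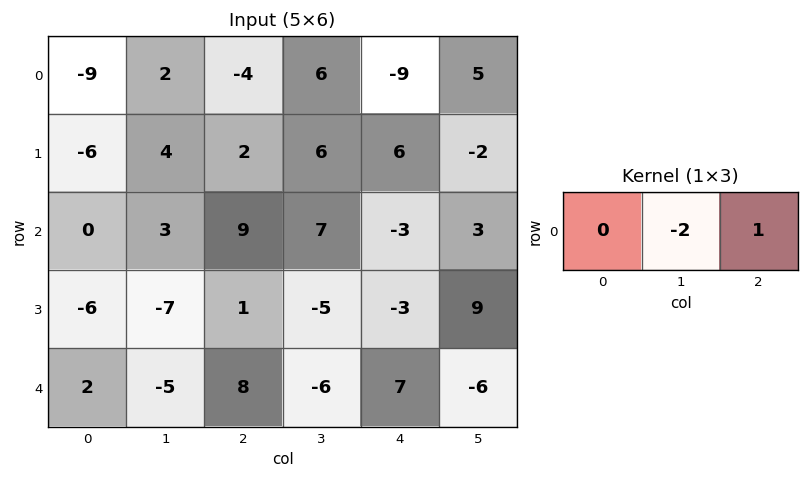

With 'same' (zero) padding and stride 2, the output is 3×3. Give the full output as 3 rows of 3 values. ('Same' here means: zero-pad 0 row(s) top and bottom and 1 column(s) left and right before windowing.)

Output[0,0]: The receptive field on the zero-padded input at this output position is [0 -9 2]. Elementwise product with the kernel and sum: -9·-2 + 2·1.

20 14 23
3 -11 9
-9 -22 -20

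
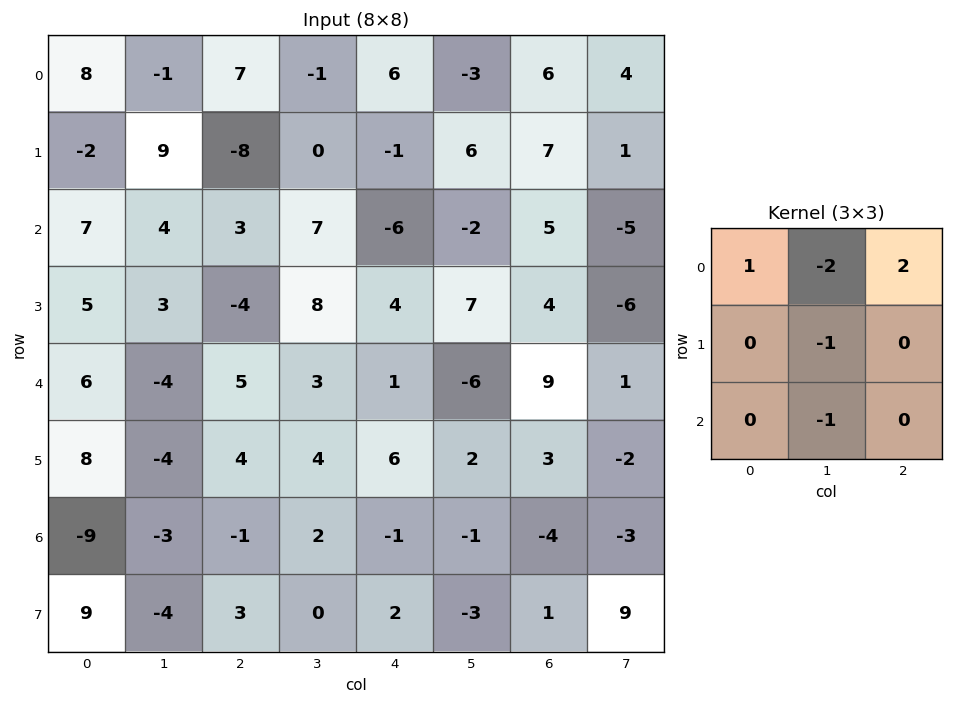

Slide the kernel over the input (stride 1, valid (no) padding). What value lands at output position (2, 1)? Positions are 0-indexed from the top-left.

The receptive field on the input at this output position is [4 3 7 / 3 -4 8 / -4 5 3]. Elementwise product with the kernel and sum: 4·1 + 3·-2 + 7·2 + -4·-1 + 5·-1.

11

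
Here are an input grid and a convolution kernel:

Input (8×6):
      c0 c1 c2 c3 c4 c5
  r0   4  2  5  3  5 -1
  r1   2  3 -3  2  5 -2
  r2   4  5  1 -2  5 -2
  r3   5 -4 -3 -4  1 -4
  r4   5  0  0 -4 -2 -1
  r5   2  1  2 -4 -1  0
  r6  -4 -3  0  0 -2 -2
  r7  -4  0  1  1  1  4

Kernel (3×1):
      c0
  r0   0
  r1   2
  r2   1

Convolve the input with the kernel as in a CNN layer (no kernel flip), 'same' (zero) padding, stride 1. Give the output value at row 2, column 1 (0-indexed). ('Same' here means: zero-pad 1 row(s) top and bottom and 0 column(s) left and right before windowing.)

6

The receptive field on the zero-padded input at this output position is [3 / 5 / -4]. Elementwise product with the kernel and sum: 5·2 + -4·1.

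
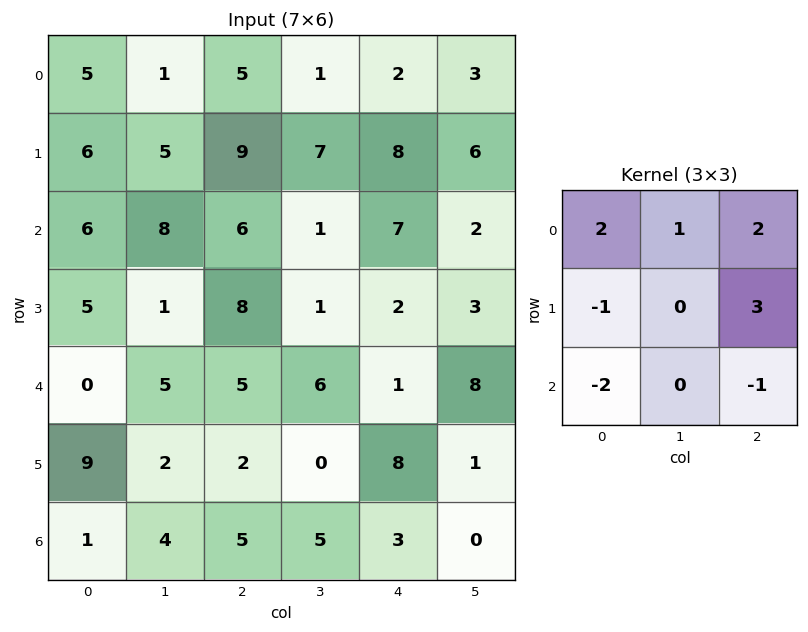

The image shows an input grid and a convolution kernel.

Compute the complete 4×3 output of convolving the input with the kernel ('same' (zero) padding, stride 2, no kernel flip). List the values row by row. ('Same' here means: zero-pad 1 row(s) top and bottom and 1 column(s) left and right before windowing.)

Output[0,0]: The receptive field on the zero-padded input at this output position is [0 0 0 / 0 5 1 / 0 6 5]. Elementwise product with the kernel and sum: 0·2 + 0·1 + 0·2 + 0·-1 + 1·3 + 0·-2 + 5·-1.
Output[0,1]: The receptive field on the zero-padded input at this output position is [0 0 0 / 1 5 1 / 5 9 7]. Elementwise product with the kernel and sum: 0·2 + 0·1 + 0·2 + 1·-1 + 1·3 + 5·-2 + 7·-1.

-2 -15 -12
39 25 34
20 21 27
25 17 5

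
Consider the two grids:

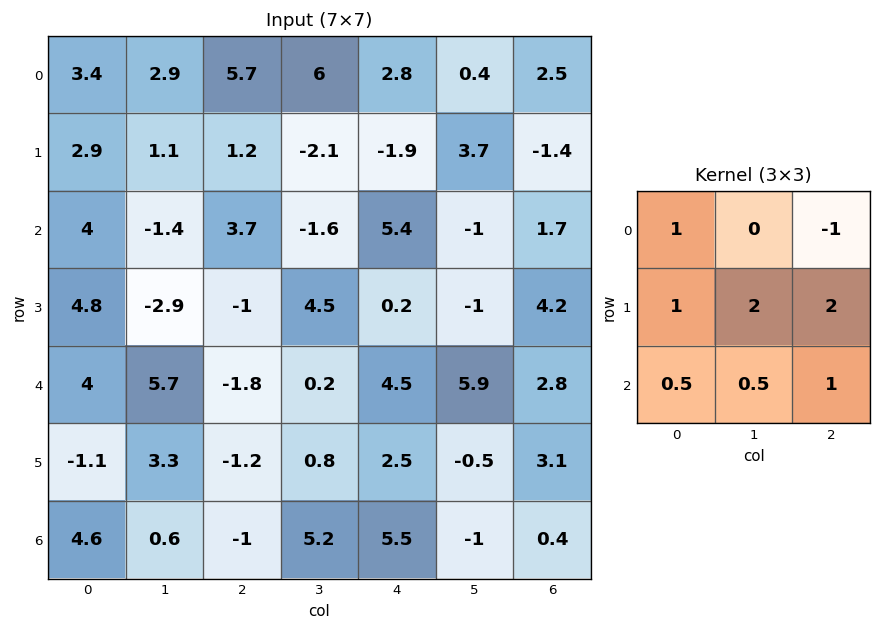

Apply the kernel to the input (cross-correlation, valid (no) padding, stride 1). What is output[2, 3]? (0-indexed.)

10.55

The receptive field on the input at this output position is [-1.6 5.4 -1 / 4.5 0.2 -1 / 0.2 4.5 5.9]. Elementwise product with the kernel and sum: -1.6·1 + -1·-1 + 4.5·1 + 0.2·2 + -1·2 + 0.2·0.5 + 4.5·0.5 + 5.9·1.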